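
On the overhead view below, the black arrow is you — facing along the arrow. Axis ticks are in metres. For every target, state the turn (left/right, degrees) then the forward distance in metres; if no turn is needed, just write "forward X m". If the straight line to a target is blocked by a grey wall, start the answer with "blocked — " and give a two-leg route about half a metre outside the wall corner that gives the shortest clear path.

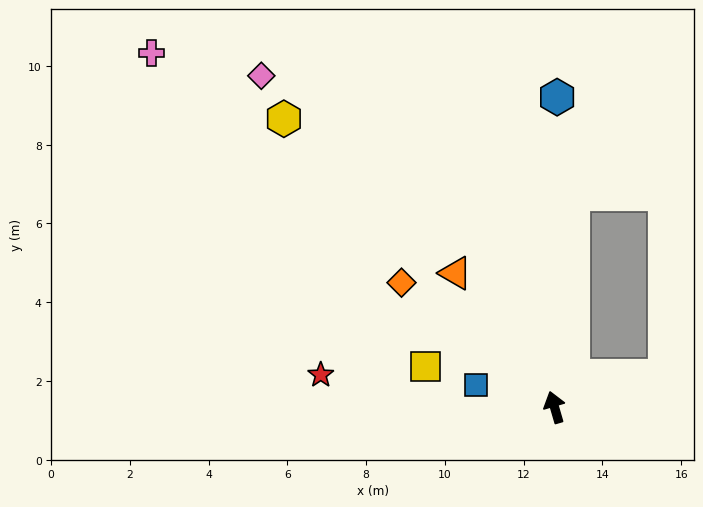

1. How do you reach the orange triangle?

turn left 20°, forward 4.2 m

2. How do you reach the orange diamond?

turn left 35°, forward 5.0 m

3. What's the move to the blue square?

turn left 58°, forward 2.1 m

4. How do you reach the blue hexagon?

turn right 17°, forward 7.9 m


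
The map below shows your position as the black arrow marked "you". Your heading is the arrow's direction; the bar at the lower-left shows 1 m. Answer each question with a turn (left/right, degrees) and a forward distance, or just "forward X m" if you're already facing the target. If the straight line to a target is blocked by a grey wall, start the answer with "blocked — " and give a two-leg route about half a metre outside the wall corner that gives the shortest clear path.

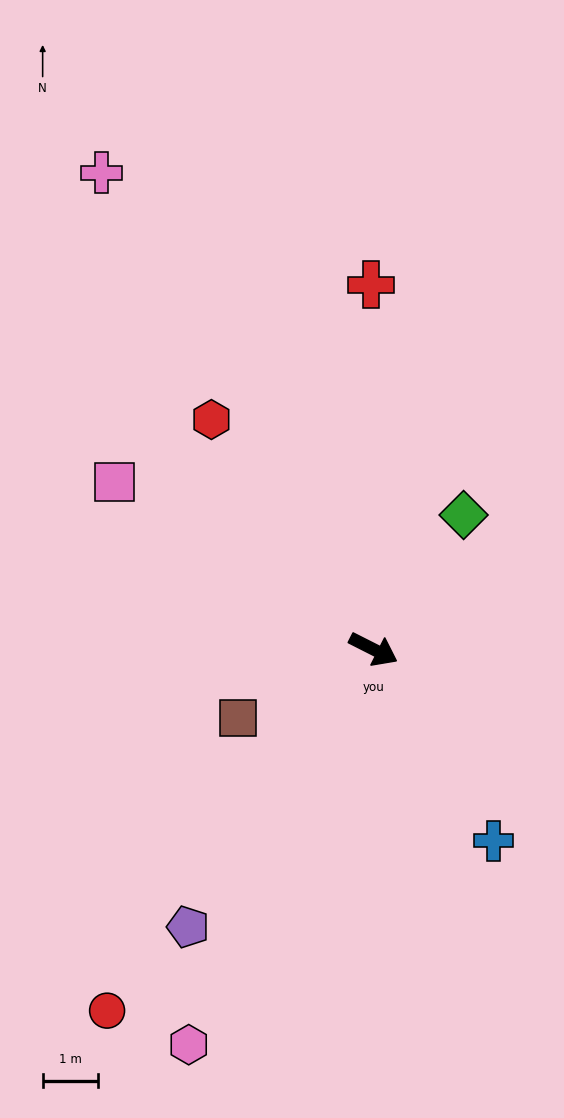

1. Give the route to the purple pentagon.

turn right 97°, forward 6.0 m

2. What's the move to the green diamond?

turn left 83°, forward 2.9 m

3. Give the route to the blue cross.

turn right 31°, forward 4.1 m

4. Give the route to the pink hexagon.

turn right 88°, forward 7.9 m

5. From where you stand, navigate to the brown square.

turn right 126°, forward 2.7 m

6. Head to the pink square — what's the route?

turn left 174°, forward 5.6 m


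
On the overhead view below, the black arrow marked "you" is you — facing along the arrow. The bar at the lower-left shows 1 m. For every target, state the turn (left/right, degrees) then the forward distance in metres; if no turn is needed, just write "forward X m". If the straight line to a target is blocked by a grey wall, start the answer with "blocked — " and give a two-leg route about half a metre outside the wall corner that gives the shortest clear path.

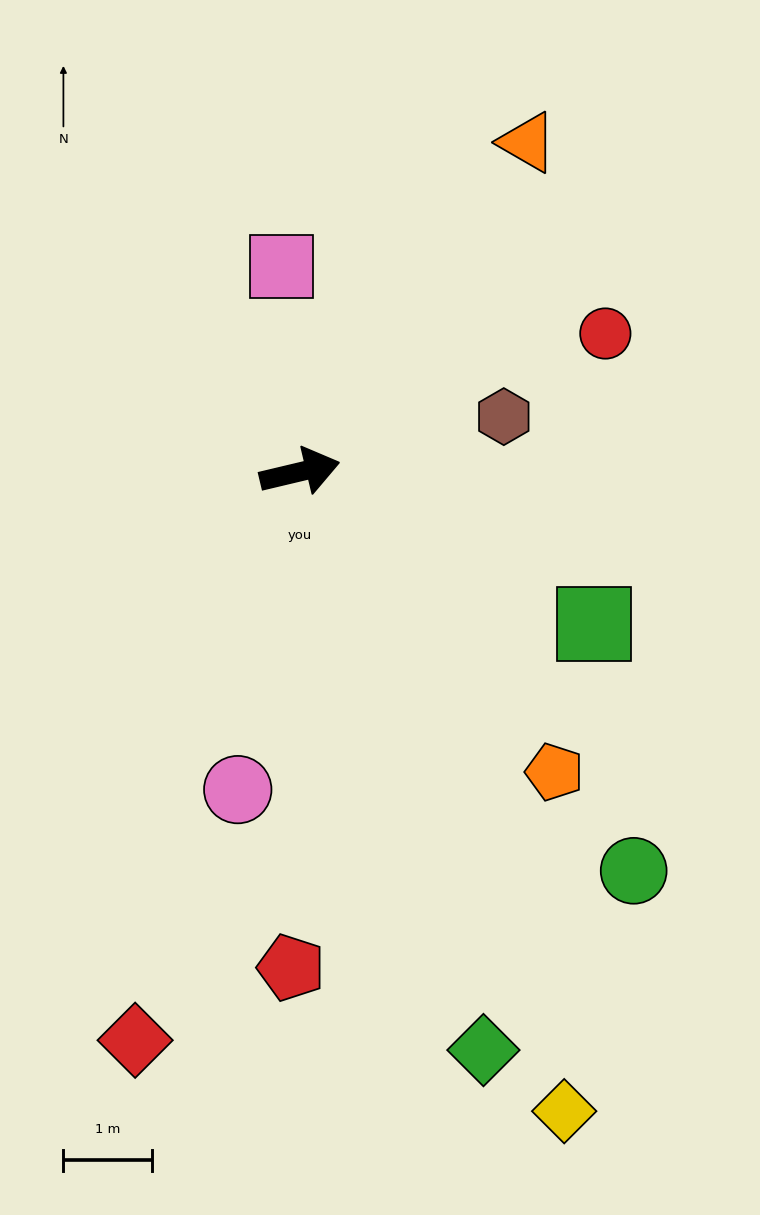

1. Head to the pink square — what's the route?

turn left 82°, forward 2.3 m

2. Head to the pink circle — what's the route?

turn right 114°, forward 3.7 m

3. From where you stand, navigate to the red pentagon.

turn right 104°, forward 5.6 m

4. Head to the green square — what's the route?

turn right 41°, forward 3.8 m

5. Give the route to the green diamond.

turn right 86°, forward 6.9 m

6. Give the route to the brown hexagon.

forward 2.4 m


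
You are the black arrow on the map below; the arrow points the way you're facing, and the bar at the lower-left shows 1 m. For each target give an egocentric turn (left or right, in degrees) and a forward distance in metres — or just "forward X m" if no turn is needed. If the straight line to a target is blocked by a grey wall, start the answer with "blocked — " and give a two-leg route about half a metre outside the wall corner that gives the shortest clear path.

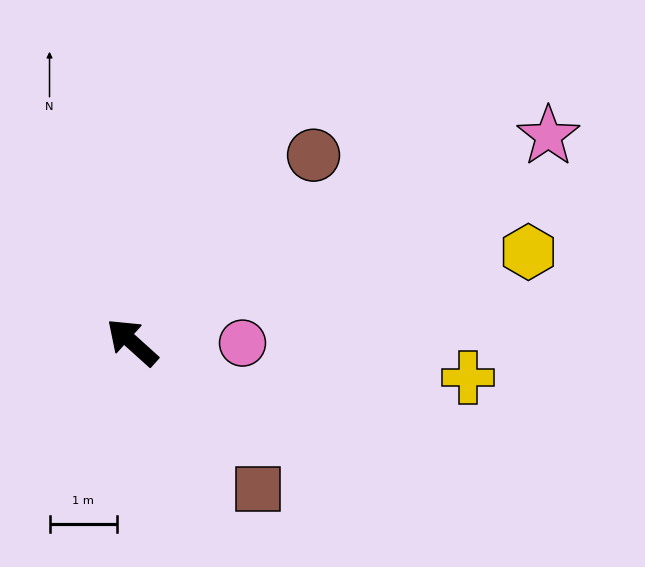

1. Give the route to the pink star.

turn right 112°, forward 6.9 m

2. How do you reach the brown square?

turn left 173°, forward 2.9 m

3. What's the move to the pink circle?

turn right 138°, forward 1.6 m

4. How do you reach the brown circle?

turn right 92°, forward 3.9 m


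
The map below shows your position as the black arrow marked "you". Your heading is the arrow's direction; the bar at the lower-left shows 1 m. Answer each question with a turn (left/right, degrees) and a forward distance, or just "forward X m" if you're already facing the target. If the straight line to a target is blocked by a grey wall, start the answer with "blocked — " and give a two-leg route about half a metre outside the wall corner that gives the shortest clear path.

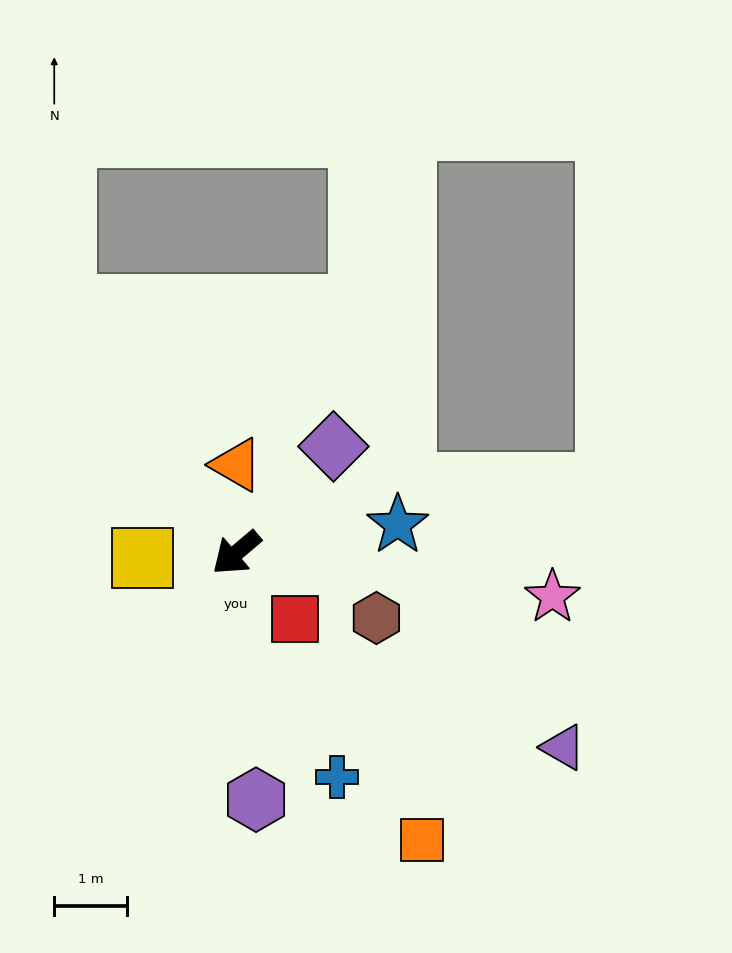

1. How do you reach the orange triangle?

turn right 130°, forward 1.2 m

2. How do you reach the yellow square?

turn right 37°, forward 1.3 m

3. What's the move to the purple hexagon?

turn left 54°, forward 3.4 m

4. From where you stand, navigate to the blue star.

turn left 150°, forward 2.3 m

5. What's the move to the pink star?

turn left 132°, forward 4.4 m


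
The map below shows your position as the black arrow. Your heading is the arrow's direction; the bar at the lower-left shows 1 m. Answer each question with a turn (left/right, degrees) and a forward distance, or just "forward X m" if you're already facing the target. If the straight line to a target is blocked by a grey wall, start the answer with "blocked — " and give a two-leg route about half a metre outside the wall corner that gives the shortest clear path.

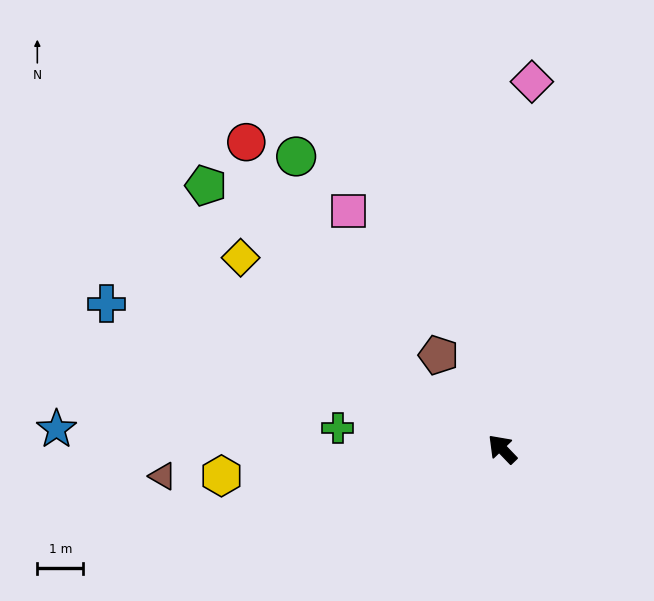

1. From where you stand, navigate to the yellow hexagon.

turn left 52°, forward 6.1 m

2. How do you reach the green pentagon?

turn left 5°, forward 8.6 m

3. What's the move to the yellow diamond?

turn left 10°, forward 7.0 m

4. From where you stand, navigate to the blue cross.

turn left 26°, forward 9.2 m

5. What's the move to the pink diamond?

turn right 48°, forward 8.0 m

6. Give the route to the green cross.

turn left 39°, forward 3.6 m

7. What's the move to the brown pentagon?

turn right 10°, forward 2.5 m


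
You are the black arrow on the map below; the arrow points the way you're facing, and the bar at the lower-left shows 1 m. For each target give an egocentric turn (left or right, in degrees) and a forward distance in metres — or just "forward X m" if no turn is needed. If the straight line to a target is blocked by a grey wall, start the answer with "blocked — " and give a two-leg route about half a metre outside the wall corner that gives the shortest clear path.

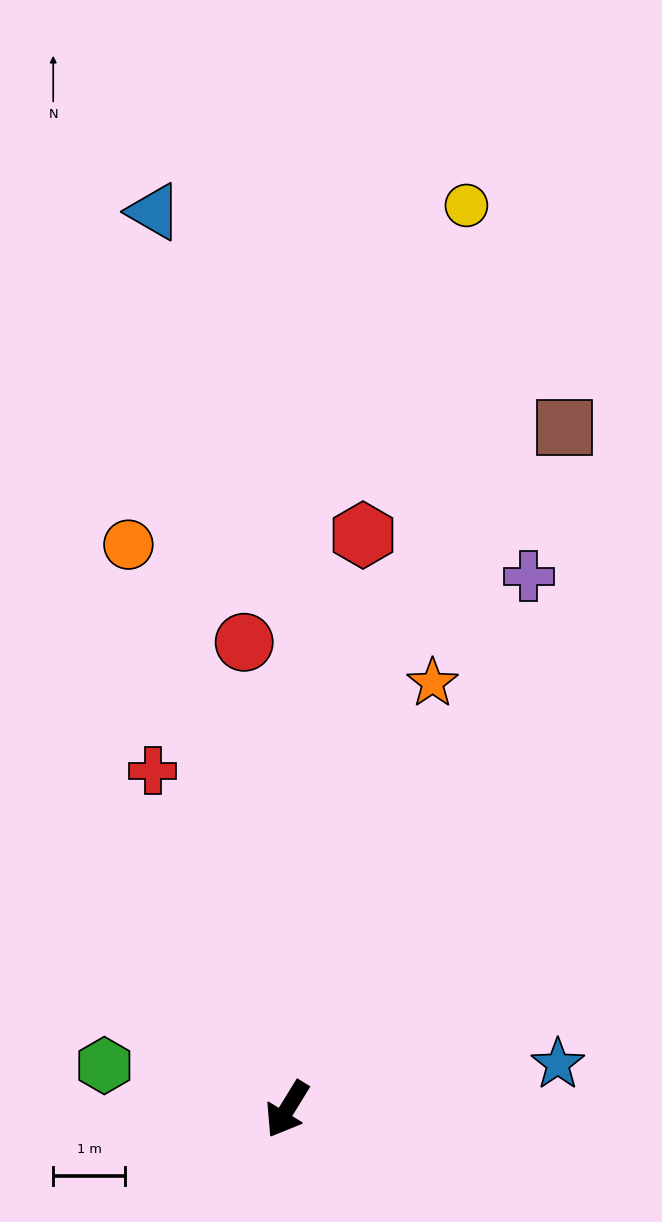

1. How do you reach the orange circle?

turn right 133°, forward 8.2 m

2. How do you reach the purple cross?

turn right 173°, forward 8.2 m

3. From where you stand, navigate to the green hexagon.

turn right 72°, forward 2.6 m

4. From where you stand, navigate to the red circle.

turn right 143°, forward 6.6 m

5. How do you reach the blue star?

turn left 131°, forward 3.8 m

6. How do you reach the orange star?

turn right 167°, forward 6.3 m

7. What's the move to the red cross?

turn right 127°, forward 5.1 m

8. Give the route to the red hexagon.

turn right 156°, forward 8.1 m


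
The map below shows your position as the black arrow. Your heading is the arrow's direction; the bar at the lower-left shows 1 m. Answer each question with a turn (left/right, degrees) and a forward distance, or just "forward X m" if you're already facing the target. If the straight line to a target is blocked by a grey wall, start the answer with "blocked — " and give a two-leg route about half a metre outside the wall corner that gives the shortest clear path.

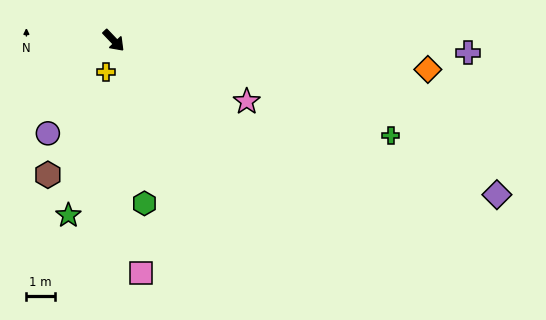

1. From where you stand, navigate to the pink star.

turn left 22°, forward 5.1 m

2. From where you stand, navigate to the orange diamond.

turn left 41°, forward 11.1 m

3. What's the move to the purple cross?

turn left 44°, forward 12.4 m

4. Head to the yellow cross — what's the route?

turn right 57°, forward 1.1 m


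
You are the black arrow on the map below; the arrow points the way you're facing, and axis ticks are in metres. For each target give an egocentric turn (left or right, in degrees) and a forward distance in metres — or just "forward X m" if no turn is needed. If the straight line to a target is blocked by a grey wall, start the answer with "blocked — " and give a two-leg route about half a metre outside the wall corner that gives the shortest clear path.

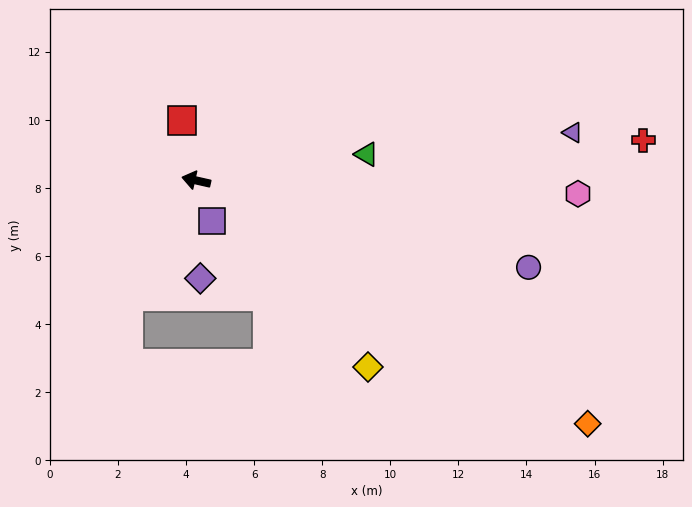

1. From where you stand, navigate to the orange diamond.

turn left 161°, forward 13.5 m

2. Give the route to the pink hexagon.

turn right 169°, forward 11.2 m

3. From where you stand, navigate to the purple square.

turn left 124°, forward 1.3 m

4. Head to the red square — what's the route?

turn right 64°, forward 1.8 m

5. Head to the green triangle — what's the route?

turn right 158°, forward 5.1 m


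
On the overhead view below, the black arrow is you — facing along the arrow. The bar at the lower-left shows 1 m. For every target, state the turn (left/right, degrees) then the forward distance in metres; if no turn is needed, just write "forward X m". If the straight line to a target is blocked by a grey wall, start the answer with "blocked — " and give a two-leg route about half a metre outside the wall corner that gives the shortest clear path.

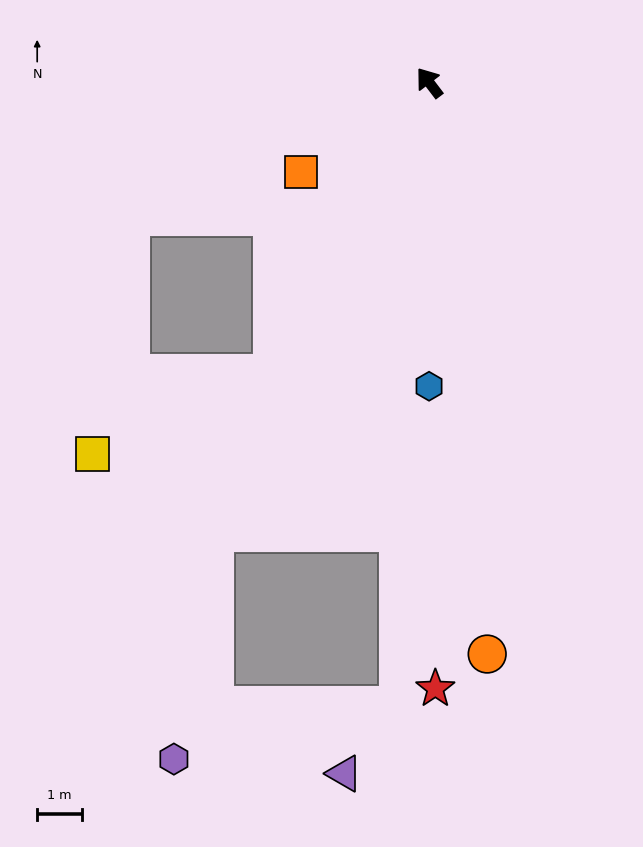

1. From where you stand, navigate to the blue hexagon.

turn left 143°, forward 6.8 m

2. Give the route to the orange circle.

turn left 149°, forward 12.8 m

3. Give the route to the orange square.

turn left 88°, forward 3.5 m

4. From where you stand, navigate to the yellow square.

blocked — turn left 114°, forward 7.3 m, then turn right 37°, forward 4.4 m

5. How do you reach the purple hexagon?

blocked — turn left 117°, forward 11.1 m, then turn left 15°, forward 5.1 m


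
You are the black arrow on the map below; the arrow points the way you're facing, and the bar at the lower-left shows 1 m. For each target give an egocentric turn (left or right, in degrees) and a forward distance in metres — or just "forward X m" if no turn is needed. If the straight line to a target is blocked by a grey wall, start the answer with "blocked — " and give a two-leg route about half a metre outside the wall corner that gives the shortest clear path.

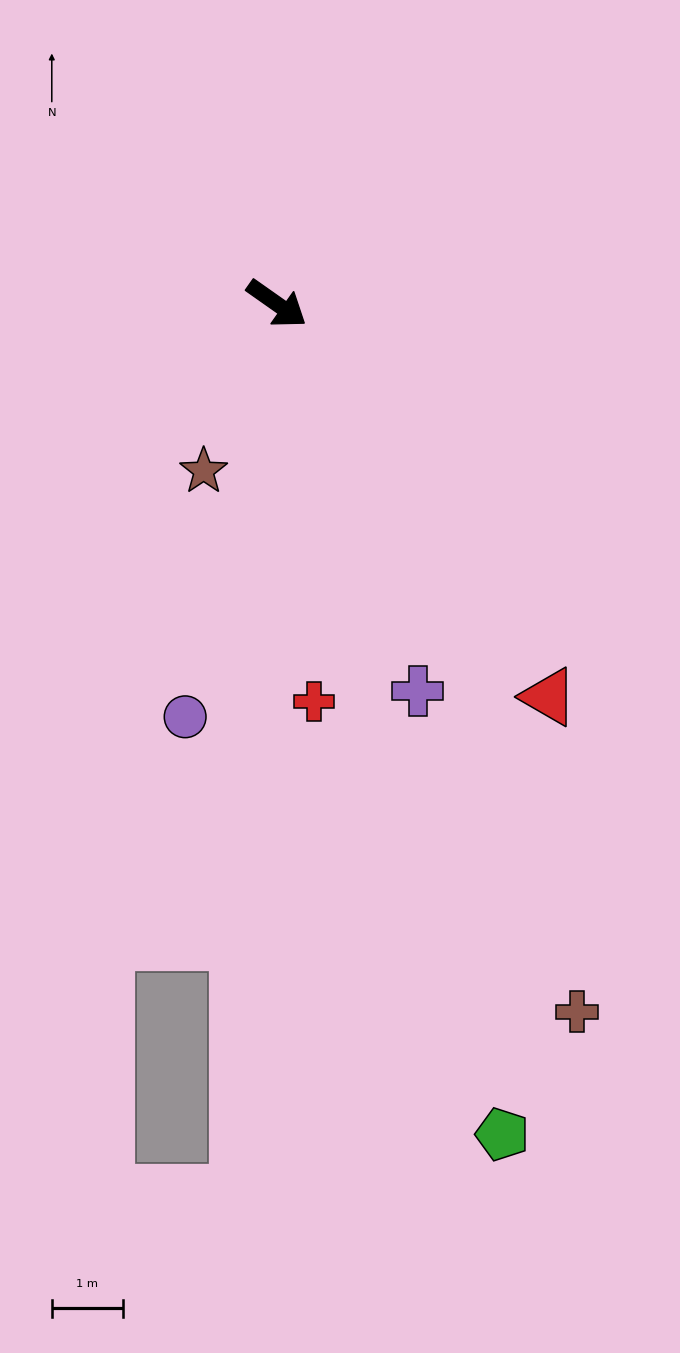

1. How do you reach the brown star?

turn right 78°, forward 2.6 m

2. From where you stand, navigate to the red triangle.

turn right 20°, forward 6.7 m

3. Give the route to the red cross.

turn right 50°, forward 5.6 m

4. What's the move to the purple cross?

turn right 35°, forward 5.8 m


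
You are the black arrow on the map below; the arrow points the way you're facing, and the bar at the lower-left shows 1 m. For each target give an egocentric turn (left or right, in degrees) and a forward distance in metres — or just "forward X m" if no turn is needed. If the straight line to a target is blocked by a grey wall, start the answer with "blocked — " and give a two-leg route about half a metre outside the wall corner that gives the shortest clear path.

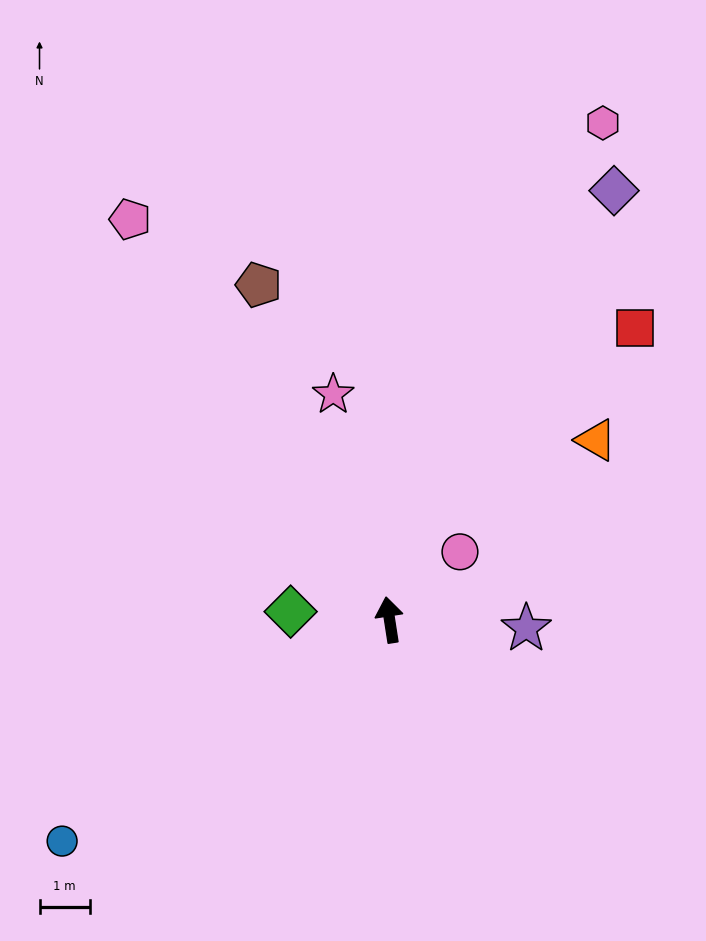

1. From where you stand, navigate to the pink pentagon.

turn left 24°, forward 9.5 m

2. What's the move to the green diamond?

turn left 77°, forward 2.0 m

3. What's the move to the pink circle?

turn right 55°, forward 1.9 m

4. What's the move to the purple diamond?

turn right 36°, forward 9.6 m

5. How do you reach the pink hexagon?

turn right 32°, forward 10.7 m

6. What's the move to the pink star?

turn left 5°, forward 4.6 m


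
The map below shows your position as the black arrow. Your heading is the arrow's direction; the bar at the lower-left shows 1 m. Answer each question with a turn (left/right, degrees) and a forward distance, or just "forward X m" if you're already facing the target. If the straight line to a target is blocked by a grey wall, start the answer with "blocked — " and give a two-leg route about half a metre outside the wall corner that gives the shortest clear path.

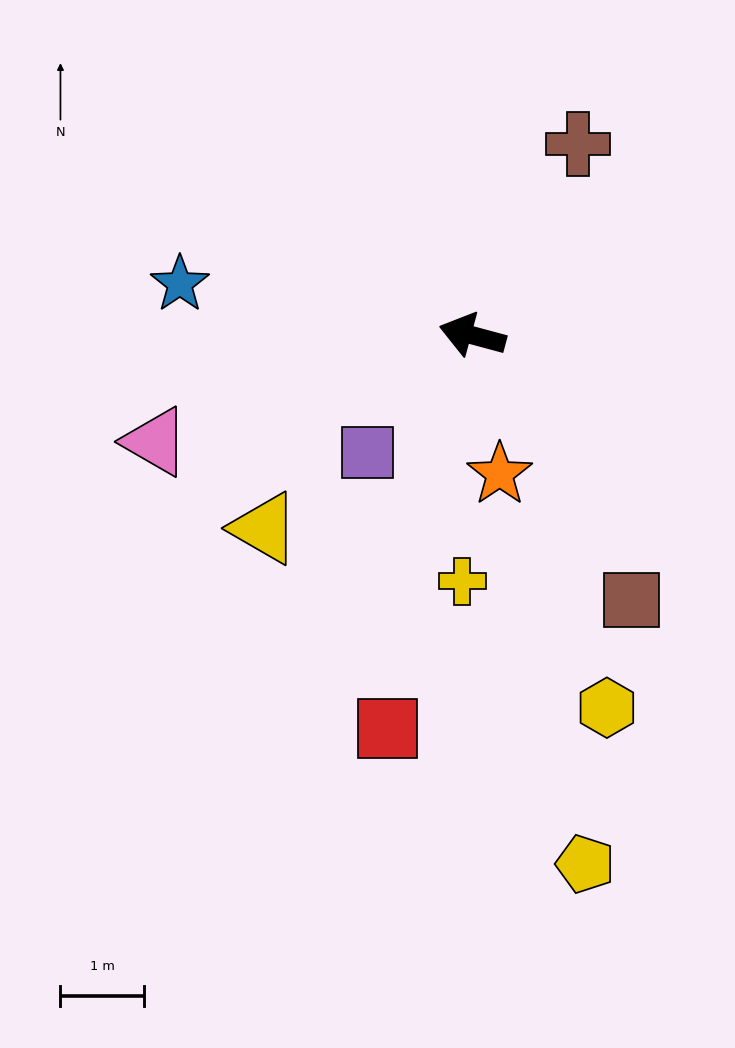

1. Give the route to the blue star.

turn left 5°, forward 3.6 m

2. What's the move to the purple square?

turn left 63°, forward 1.9 m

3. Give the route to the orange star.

turn left 116°, forward 1.7 m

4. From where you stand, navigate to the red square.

turn left 93°, forward 4.8 m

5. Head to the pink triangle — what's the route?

turn left 34°, forward 4.0 m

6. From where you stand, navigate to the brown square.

turn left 136°, forward 3.7 m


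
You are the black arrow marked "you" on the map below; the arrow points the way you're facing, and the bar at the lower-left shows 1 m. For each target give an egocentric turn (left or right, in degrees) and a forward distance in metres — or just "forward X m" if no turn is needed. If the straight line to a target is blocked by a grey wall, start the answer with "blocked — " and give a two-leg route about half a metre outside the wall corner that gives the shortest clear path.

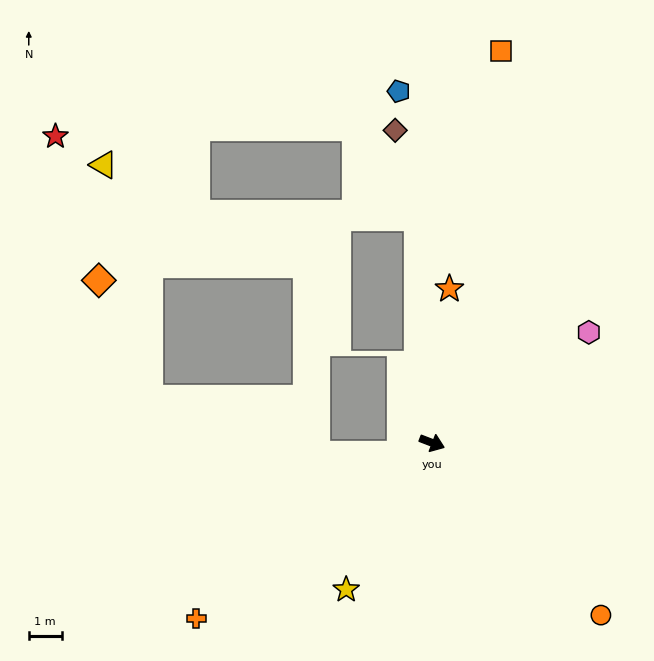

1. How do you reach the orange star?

turn left 105°, forward 4.7 m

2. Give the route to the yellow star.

turn right 99°, forward 5.2 m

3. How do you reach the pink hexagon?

turn left 56°, forward 5.8 m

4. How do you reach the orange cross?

turn right 122°, forward 8.9 m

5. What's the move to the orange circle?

turn right 25°, forward 7.3 m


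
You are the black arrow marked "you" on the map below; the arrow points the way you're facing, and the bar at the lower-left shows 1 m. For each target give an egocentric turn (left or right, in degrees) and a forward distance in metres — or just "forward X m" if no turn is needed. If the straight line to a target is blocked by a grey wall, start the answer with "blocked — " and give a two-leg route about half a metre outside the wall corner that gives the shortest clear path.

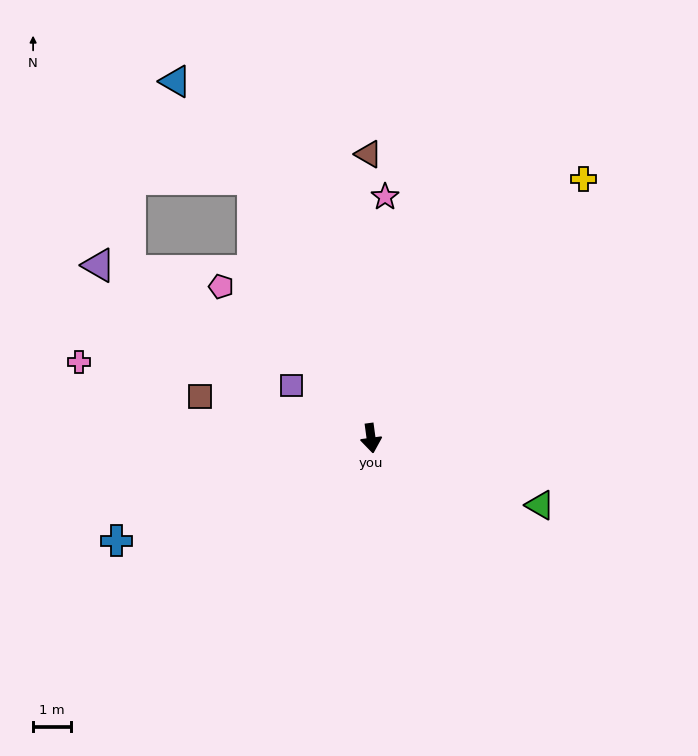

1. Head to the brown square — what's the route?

turn right 111°, forward 4.7 m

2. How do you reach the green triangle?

turn left 61°, forward 4.9 m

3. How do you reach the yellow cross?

turn left 133°, forward 8.9 m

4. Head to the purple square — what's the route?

turn right 131°, forward 2.6 m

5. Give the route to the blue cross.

turn right 76°, forward 7.3 m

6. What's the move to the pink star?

turn left 169°, forward 6.5 m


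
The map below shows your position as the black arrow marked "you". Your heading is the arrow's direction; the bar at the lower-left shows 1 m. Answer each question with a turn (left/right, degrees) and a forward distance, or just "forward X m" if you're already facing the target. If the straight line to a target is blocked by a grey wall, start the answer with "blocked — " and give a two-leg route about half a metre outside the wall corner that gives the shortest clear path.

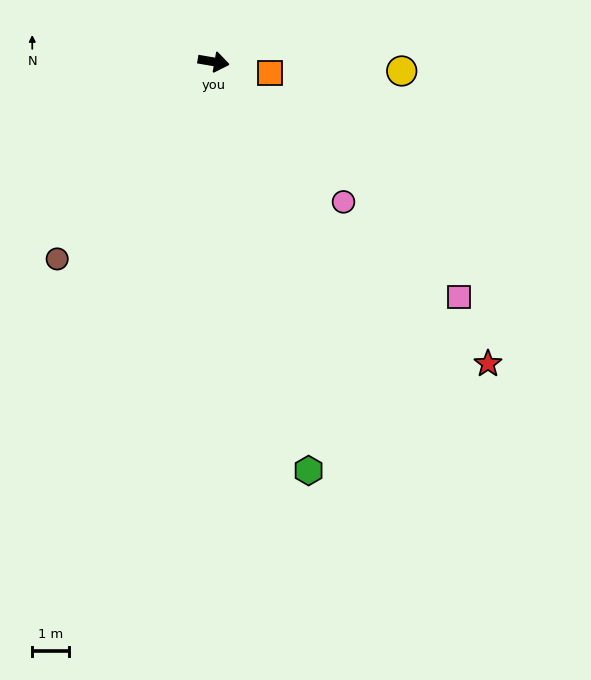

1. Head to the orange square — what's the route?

forward 1.6 m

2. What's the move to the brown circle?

turn right 119°, forward 6.9 m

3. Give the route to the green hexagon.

turn right 67°, forward 11.5 m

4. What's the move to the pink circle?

turn right 37°, forward 5.3 m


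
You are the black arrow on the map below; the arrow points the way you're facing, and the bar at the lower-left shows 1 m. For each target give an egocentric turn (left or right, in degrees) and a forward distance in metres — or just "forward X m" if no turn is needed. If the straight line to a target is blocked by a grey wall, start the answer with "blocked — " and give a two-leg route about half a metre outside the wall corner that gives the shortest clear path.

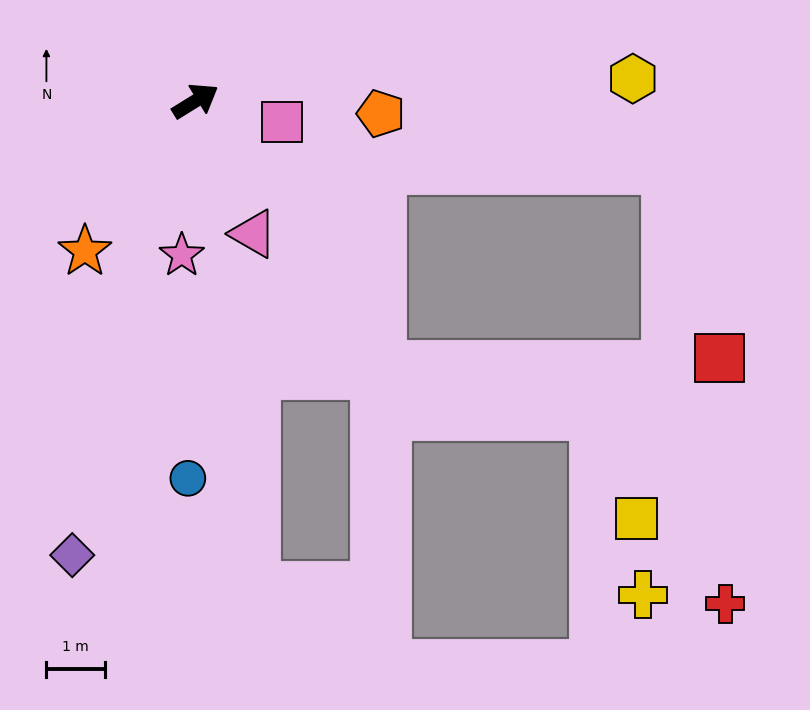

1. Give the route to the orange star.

turn right 158°, forward 3.2 m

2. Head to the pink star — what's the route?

turn right 127°, forward 2.6 m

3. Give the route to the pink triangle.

turn right 98°, forward 2.5 m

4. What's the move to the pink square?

turn right 45°, forward 1.5 m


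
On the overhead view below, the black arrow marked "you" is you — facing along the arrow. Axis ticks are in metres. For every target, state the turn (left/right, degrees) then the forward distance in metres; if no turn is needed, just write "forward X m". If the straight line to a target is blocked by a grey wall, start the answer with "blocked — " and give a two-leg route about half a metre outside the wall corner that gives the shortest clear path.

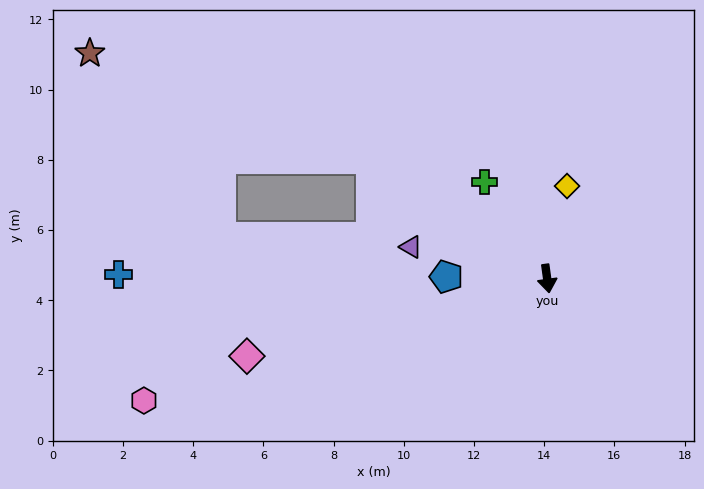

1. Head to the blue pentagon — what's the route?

turn right 99°, forward 2.9 m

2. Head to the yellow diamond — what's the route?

turn left 160°, forward 2.7 m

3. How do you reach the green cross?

turn right 155°, forward 3.3 m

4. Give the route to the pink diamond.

turn right 83°, forward 8.8 m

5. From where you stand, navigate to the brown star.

blocked — turn right 132°, forward 6.1 m, then turn left 13°, forward 8.6 m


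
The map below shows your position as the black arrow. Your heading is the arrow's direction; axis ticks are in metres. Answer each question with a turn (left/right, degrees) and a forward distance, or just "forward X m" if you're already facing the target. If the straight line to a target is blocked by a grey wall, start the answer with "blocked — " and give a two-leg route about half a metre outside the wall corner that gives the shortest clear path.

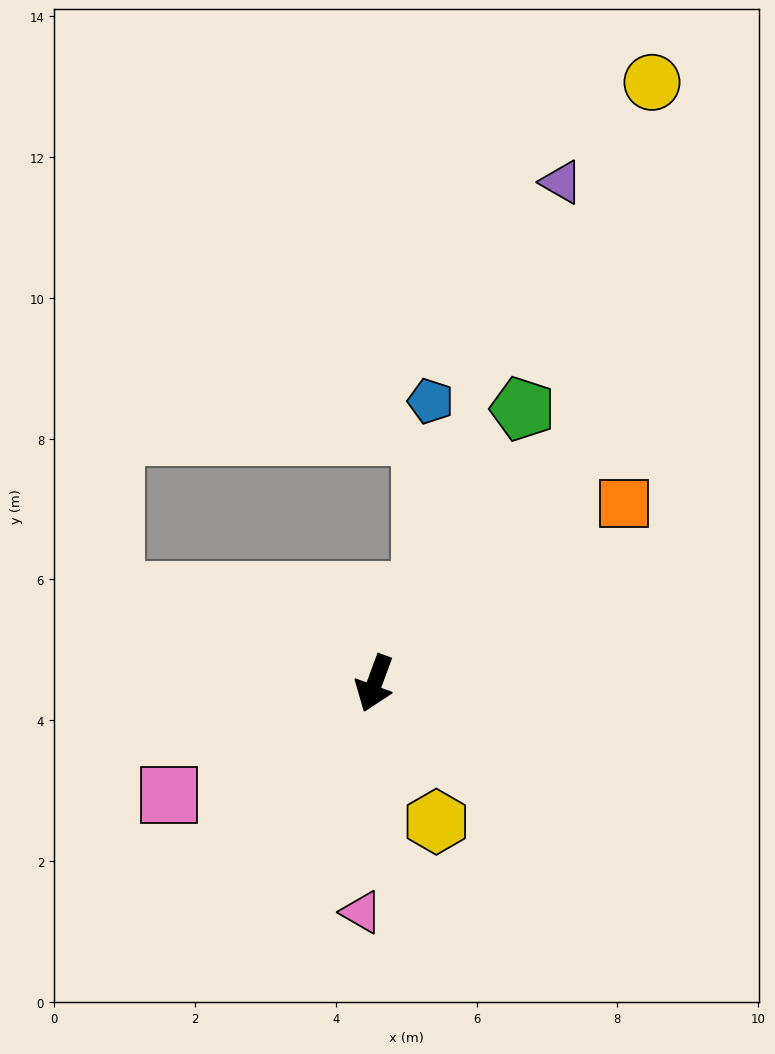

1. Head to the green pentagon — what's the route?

turn left 172°, forward 4.4 m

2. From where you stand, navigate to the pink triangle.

turn left 17°, forward 3.3 m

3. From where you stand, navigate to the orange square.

turn left 146°, forward 4.4 m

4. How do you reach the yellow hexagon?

turn left 44°, forward 2.2 m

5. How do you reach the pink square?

turn right 41°, forward 3.3 m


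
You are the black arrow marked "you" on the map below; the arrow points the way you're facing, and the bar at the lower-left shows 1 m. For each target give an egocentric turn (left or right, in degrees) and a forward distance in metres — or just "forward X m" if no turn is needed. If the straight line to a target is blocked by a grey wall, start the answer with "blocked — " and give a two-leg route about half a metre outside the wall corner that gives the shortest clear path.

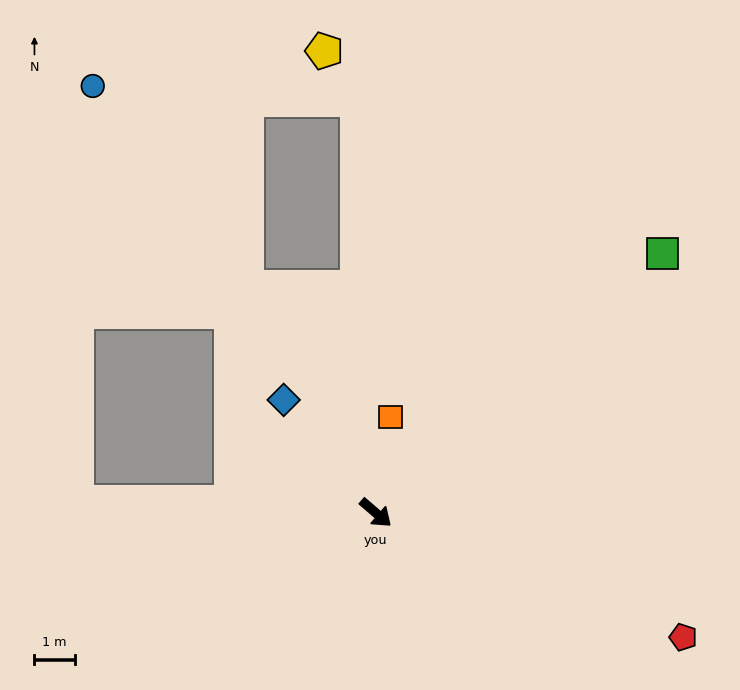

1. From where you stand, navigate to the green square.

turn left 83°, forward 9.6 m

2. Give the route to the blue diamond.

turn left 170°, forward 3.6 m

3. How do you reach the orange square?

turn left 122°, forward 2.4 m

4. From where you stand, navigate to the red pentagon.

turn left 19°, forward 8.2 m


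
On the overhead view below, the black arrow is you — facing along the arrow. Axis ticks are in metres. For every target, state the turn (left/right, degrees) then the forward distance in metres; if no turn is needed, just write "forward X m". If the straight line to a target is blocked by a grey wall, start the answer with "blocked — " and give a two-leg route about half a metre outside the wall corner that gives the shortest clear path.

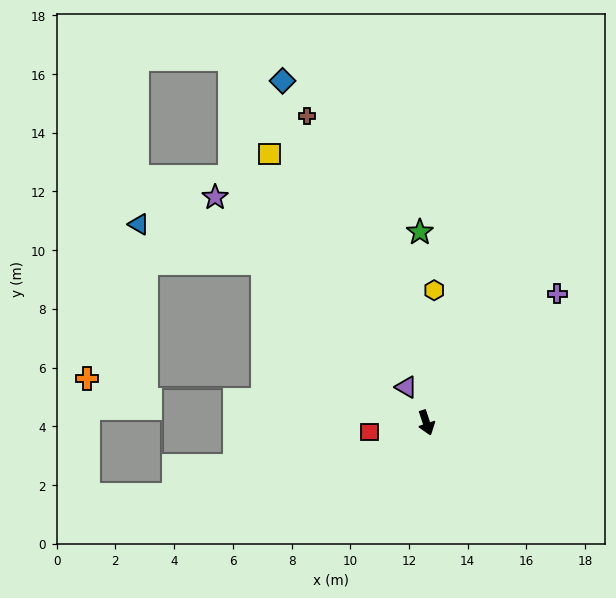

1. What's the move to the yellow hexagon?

turn left 158°, forward 4.5 m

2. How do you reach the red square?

turn right 99°, forward 2.0 m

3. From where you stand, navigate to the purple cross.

turn left 116°, forward 6.3 m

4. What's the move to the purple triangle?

turn right 169°, forward 1.4 m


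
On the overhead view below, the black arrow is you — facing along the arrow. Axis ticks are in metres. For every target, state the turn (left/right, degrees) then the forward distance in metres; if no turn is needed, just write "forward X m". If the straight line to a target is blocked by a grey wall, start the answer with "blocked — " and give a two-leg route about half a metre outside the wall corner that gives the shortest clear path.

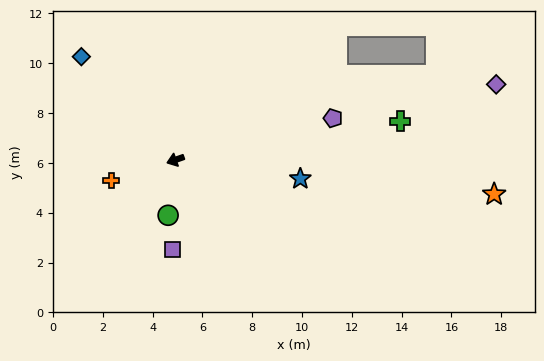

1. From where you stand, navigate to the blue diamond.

turn right 67°, forward 5.6 m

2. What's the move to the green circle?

turn left 63°, forward 2.2 m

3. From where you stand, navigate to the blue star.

turn left 152°, forward 5.1 m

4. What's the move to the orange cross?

forward 2.7 m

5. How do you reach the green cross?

turn left 170°, forward 9.2 m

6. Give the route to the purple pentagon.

turn left 175°, forward 6.5 m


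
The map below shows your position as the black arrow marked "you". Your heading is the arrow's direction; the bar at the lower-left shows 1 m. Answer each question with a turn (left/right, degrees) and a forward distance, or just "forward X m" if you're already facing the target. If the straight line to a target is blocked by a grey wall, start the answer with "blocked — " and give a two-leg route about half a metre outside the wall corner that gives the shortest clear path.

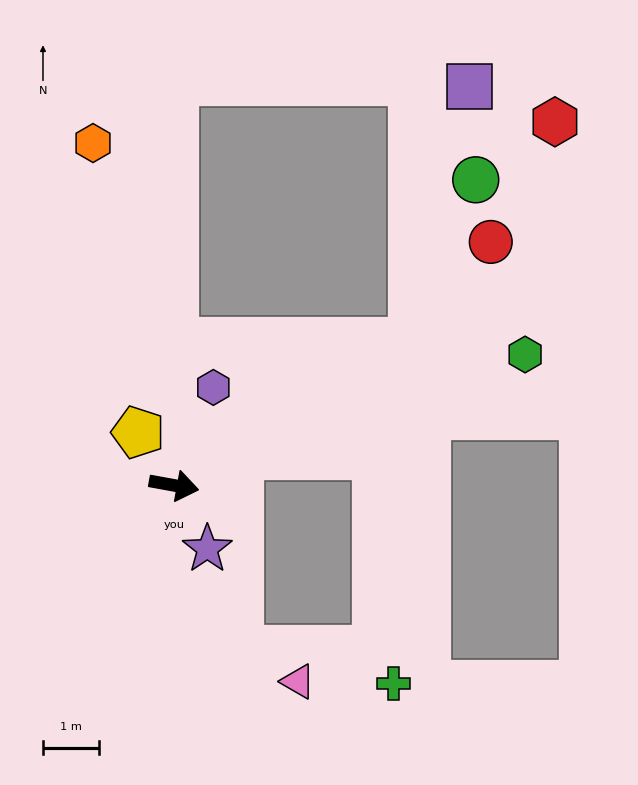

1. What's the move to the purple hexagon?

turn left 78°, forward 1.9 m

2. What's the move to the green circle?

blocked — turn left 42°, forward 4.9 m, then turn left 37°, forward 3.1 m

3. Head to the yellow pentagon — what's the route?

turn left 134°, forward 1.1 m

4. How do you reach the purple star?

turn right 52°, forward 1.3 m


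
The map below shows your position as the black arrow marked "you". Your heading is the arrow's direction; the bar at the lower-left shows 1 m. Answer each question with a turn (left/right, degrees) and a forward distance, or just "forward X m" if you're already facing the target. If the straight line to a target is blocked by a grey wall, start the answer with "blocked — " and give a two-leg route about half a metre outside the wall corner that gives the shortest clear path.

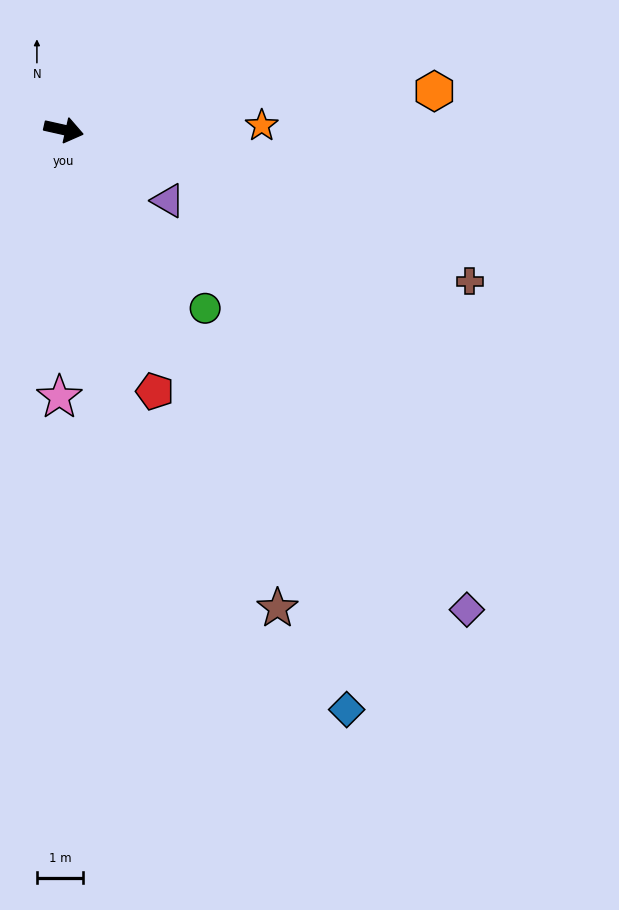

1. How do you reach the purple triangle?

turn right 22°, forward 2.7 m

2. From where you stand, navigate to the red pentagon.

turn right 58°, forward 6.0 m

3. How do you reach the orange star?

turn left 14°, forward 4.3 m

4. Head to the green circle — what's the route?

turn right 39°, forward 5.0 m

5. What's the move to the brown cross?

turn right 8°, forward 9.4 m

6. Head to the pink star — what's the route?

turn right 78°, forward 5.8 m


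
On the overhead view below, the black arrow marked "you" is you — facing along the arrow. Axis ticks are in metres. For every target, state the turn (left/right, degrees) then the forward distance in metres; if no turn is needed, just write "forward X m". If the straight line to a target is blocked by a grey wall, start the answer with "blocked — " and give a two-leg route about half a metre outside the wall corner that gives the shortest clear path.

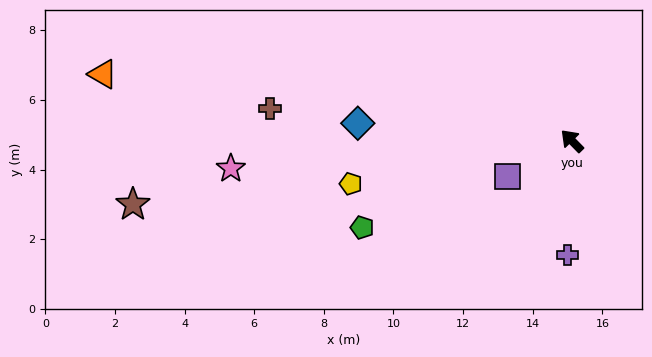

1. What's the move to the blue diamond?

turn left 41°, forward 6.2 m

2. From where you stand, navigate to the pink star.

turn left 50°, forward 9.8 m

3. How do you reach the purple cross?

turn left 133°, forward 3.3 m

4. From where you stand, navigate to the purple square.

turn left 74°, forward 2.1 m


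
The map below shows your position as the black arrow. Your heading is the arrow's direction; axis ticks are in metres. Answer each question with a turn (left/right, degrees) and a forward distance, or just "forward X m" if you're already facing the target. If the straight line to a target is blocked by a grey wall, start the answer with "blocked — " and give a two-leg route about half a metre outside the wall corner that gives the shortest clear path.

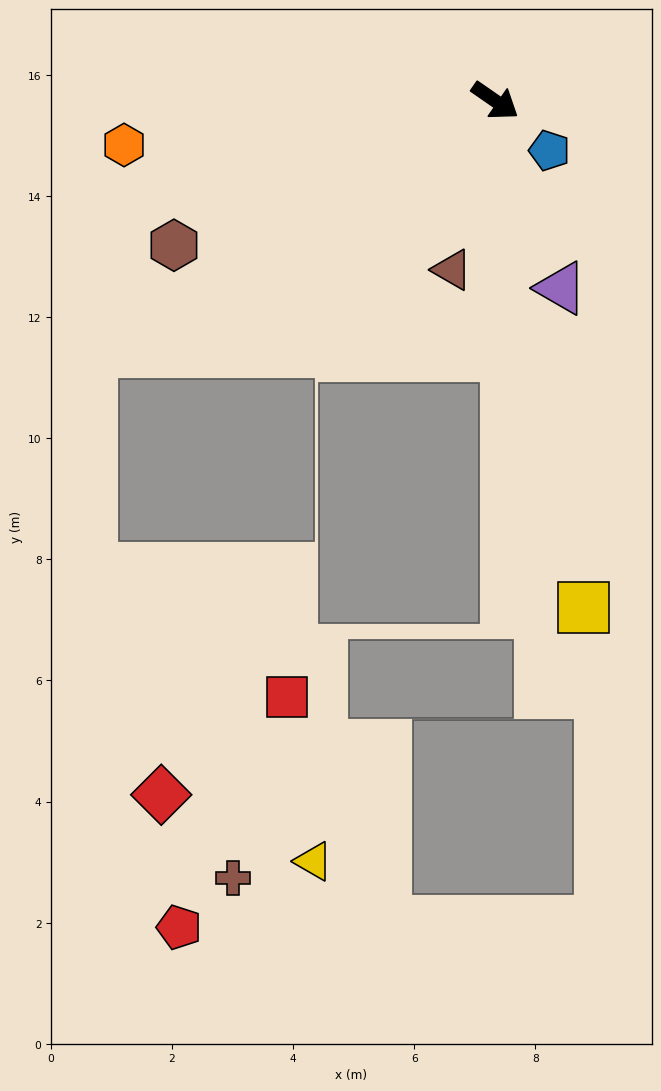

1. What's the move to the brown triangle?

turn right 70°, forward 2.9 m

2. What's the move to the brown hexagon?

turn right 121°, forward 5.8 m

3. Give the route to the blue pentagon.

turn right 8°, forward 1.2 m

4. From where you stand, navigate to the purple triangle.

turn right 36°, forward 3.3 m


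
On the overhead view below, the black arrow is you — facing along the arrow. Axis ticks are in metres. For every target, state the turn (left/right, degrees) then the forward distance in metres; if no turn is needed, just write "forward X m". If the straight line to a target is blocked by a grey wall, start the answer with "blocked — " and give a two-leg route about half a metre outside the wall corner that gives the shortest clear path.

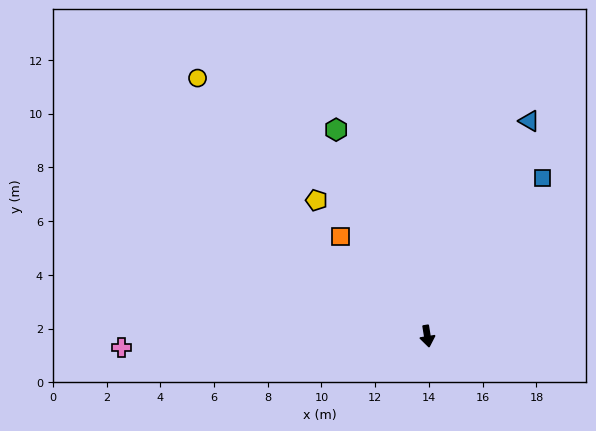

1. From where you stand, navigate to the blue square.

turn left 135°, forward 7.3 m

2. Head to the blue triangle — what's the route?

turn left 146°, forward 8.9 m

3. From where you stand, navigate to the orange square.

turn right 148°, forward 4.9 m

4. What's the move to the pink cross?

turn right 97°, forward 11.4 m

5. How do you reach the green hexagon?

turn right 165°, forward 8.4 m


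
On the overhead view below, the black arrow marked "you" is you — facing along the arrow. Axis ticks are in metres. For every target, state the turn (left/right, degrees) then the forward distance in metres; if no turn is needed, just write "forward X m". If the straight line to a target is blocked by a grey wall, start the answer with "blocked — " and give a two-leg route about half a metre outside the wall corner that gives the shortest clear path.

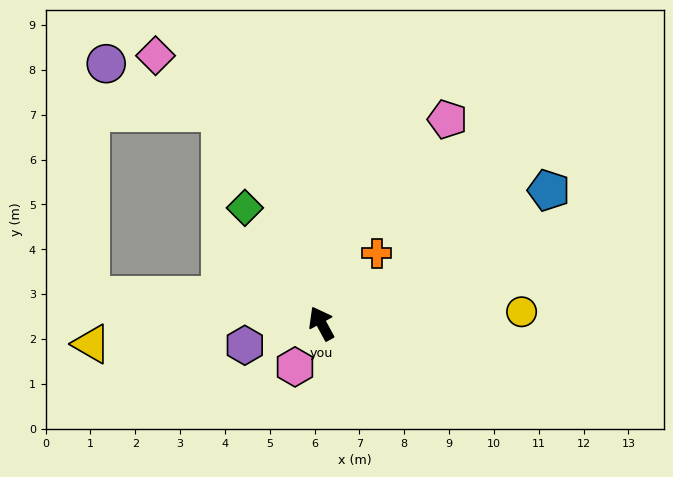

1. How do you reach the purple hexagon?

turn left 77°, forward 1.8 m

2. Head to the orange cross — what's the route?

turn right 67°, forward 2.0 m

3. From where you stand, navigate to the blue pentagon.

turn right 88°, forward 5.9 m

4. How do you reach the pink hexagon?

turn left 120°, forward 1.1 m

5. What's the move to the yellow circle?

turn right 115°, forward 4.5 m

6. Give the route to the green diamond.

turn left 5°, forward 3.1 m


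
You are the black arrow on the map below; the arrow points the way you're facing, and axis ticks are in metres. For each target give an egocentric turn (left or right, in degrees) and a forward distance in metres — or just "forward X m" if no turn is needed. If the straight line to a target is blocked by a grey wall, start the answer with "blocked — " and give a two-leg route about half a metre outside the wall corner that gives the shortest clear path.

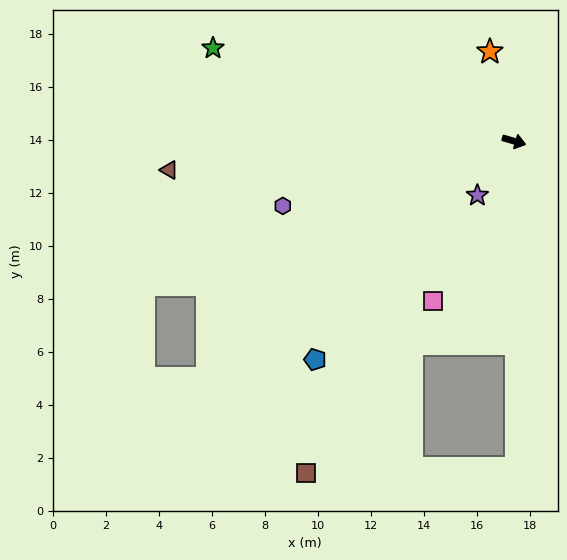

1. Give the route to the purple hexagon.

turn right 148°, forward 9.1 m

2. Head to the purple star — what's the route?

turn right 108°, forward 2.5 m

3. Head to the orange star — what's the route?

turn left 121°, forward 3.5 m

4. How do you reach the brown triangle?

turn right 159°, forward 13.1 m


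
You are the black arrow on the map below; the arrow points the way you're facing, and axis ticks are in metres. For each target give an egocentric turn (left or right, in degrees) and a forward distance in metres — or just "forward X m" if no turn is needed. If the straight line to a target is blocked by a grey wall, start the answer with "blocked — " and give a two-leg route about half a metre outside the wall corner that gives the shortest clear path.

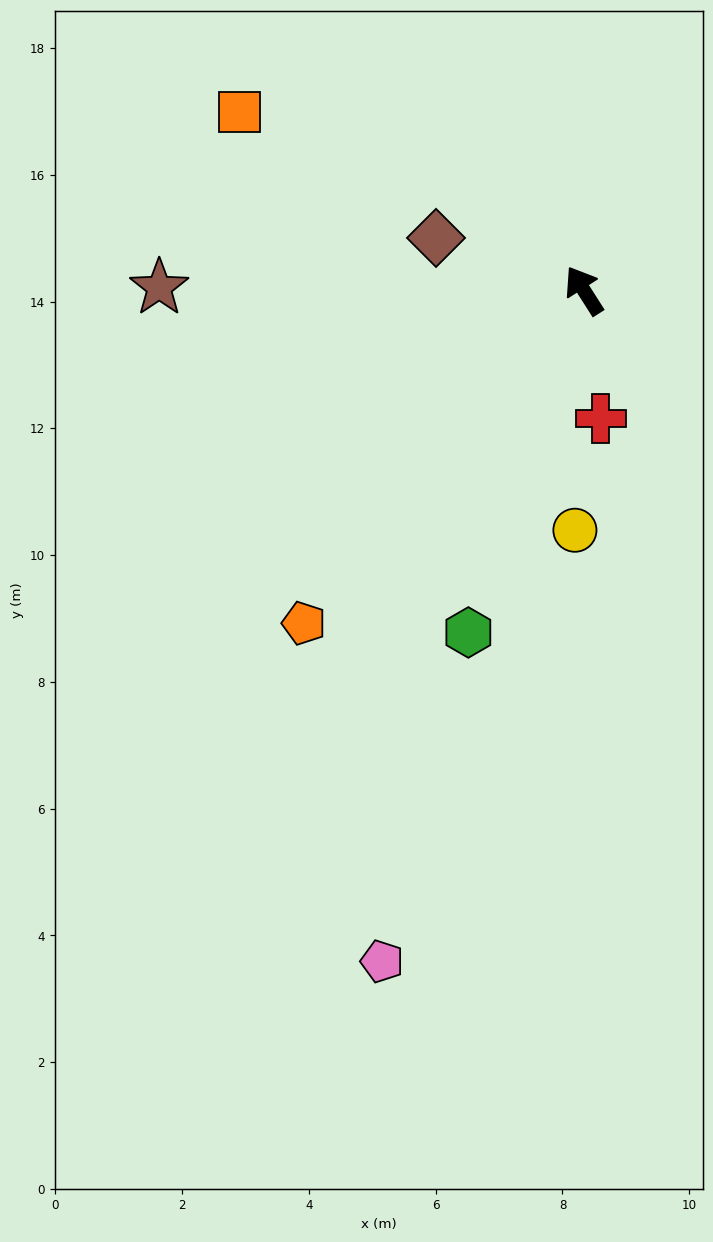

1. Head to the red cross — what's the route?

turn left 155°, forward 2.0 m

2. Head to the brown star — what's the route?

turn left 57°, forward 6.7 m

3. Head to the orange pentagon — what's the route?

turn left 107°, forward 6.9 m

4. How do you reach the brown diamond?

turn left 38°, forward 2.5 m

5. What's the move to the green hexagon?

turn left 129°, forward 5.7 m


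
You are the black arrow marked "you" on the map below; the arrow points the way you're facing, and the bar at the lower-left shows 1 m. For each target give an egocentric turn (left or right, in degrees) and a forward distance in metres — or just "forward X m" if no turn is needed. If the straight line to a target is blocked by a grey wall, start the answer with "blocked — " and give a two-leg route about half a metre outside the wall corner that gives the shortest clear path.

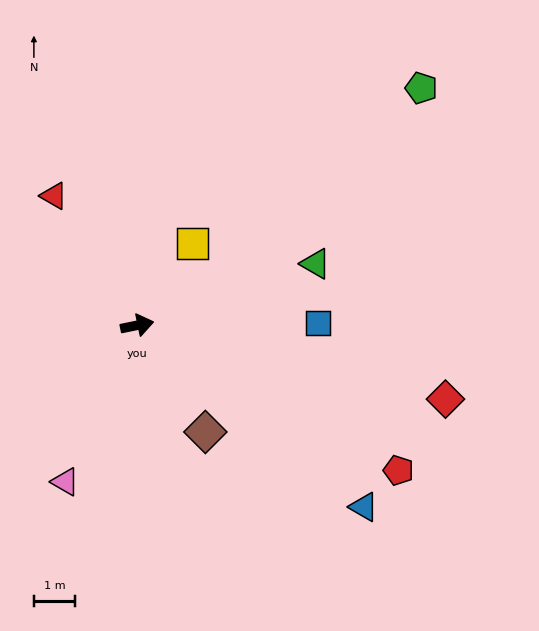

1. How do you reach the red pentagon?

turn right 41°, forward 7.2 m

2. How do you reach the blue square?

turn right 11°, forward 4.4 m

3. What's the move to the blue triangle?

turn right 50°, forward 7.0 m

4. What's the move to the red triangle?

turn left 111°, forward 3.7 m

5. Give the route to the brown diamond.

turn right 69°, forward 3.1 m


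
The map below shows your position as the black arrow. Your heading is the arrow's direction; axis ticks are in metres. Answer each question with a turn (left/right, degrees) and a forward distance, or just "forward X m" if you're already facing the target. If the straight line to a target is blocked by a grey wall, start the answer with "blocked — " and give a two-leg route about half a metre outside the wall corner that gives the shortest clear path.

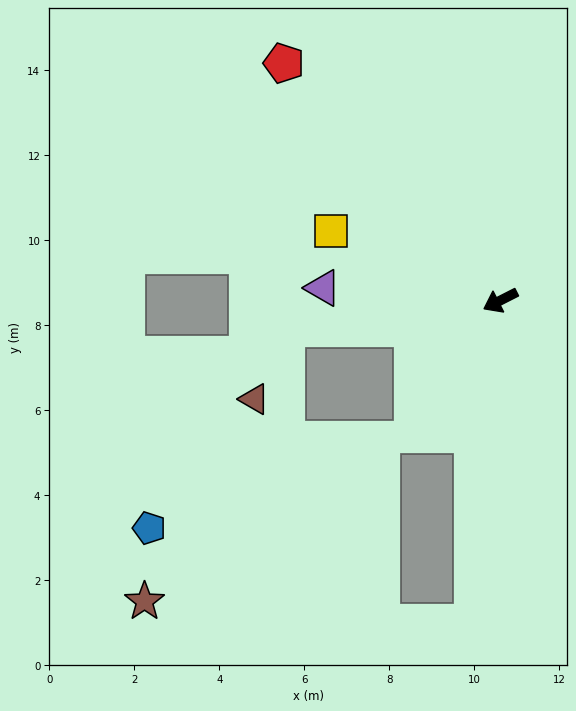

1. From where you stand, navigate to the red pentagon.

turn right 75°, forward 7.6 m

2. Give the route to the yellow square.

turn right 49°, forward 4.3 m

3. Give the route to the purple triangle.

turn right 31°, forward 4.2 m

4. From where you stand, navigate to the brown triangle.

blocked — turn right 19°, forward 5.1 m, then turn left 57°, forward 1.8 m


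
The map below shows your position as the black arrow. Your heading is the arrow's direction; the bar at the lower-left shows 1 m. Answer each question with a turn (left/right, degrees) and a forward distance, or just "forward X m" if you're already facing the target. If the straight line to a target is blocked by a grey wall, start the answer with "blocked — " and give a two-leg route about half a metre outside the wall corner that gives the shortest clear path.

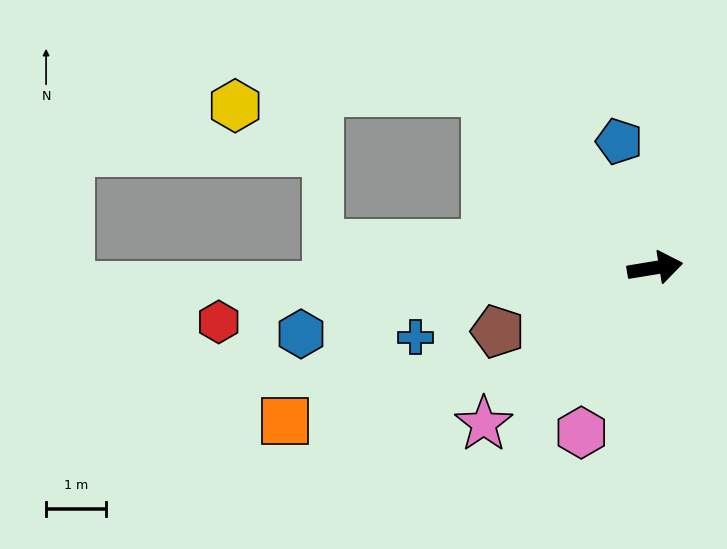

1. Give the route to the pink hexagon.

turn right 123°, forward 3.0 m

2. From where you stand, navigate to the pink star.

turn right 147°, forward 3.9 m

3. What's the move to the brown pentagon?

turn right 167°, forward 2.8 m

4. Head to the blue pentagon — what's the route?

turn left 97°, forward 2.2 m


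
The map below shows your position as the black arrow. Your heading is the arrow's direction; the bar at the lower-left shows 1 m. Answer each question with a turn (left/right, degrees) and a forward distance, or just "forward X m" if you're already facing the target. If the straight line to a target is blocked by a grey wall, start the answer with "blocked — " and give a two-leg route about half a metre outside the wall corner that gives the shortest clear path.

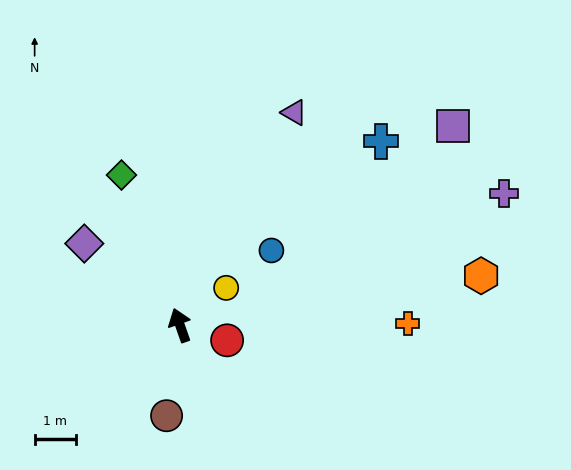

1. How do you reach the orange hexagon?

turn right 100°, forward 7.4 m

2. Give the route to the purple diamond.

turn left 30°, forward 3.1 m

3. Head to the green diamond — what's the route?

forward 3.9 m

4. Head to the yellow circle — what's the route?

turn right 70°, forward 1.4 m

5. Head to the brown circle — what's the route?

turn left 152°, forward 2.2 m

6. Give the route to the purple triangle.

turn right 48°, forward 5.9 m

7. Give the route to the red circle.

turn right 127°, forward 1.2 m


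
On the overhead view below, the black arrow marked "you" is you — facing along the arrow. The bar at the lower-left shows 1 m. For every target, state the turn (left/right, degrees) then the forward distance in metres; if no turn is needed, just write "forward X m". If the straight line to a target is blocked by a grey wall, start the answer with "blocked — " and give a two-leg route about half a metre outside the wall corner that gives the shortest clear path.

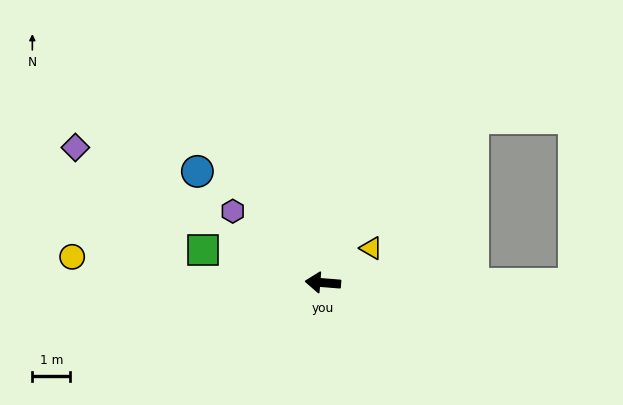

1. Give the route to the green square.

turn right 11°, forward 3.3 m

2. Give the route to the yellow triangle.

turn right 140°, forward 1.6 m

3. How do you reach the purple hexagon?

turn right 34°, forward 3.0 m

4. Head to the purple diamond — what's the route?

turn right 24°, forward 7.5 m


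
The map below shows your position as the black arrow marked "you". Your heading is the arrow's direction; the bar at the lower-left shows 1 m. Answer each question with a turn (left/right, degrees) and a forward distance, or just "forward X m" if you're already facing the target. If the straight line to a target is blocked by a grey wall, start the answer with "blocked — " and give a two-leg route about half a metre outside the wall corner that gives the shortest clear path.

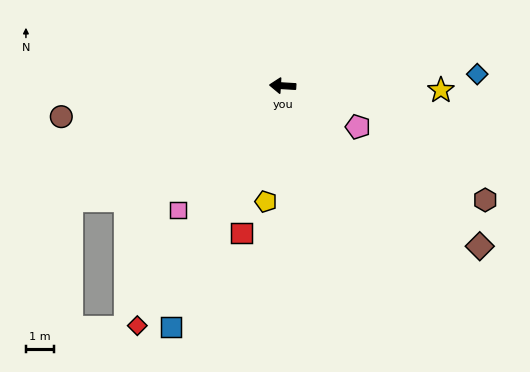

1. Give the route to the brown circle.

turn left 11°, forward 7.9 m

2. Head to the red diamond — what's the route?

turn left 62°, forward 9.9 m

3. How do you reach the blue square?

turn left 68°, forward 9.4 m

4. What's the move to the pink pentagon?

turn left 155°, forward 3.0 m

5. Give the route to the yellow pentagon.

turn left 85°, forward 4.1 m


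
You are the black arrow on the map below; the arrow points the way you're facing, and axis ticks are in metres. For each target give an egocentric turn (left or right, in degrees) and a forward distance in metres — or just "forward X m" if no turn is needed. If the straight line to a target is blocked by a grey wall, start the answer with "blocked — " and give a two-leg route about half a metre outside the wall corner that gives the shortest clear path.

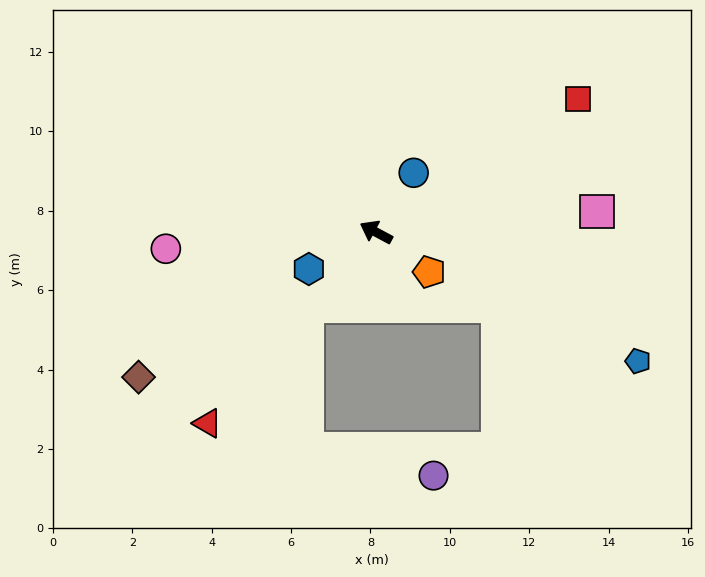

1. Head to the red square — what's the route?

turn right 118°, forward 6.1 m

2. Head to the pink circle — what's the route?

turn left 33°, forward 5.3 m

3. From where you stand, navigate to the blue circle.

turn right 94°, forward 1.8 m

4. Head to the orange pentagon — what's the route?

turn left 171°, forward 1.7 m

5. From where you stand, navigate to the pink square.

turn right 146°, forward 5.6 m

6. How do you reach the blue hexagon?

turn left 57°, forward 1.9 m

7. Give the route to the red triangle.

turn left 77°, forward 6.4 m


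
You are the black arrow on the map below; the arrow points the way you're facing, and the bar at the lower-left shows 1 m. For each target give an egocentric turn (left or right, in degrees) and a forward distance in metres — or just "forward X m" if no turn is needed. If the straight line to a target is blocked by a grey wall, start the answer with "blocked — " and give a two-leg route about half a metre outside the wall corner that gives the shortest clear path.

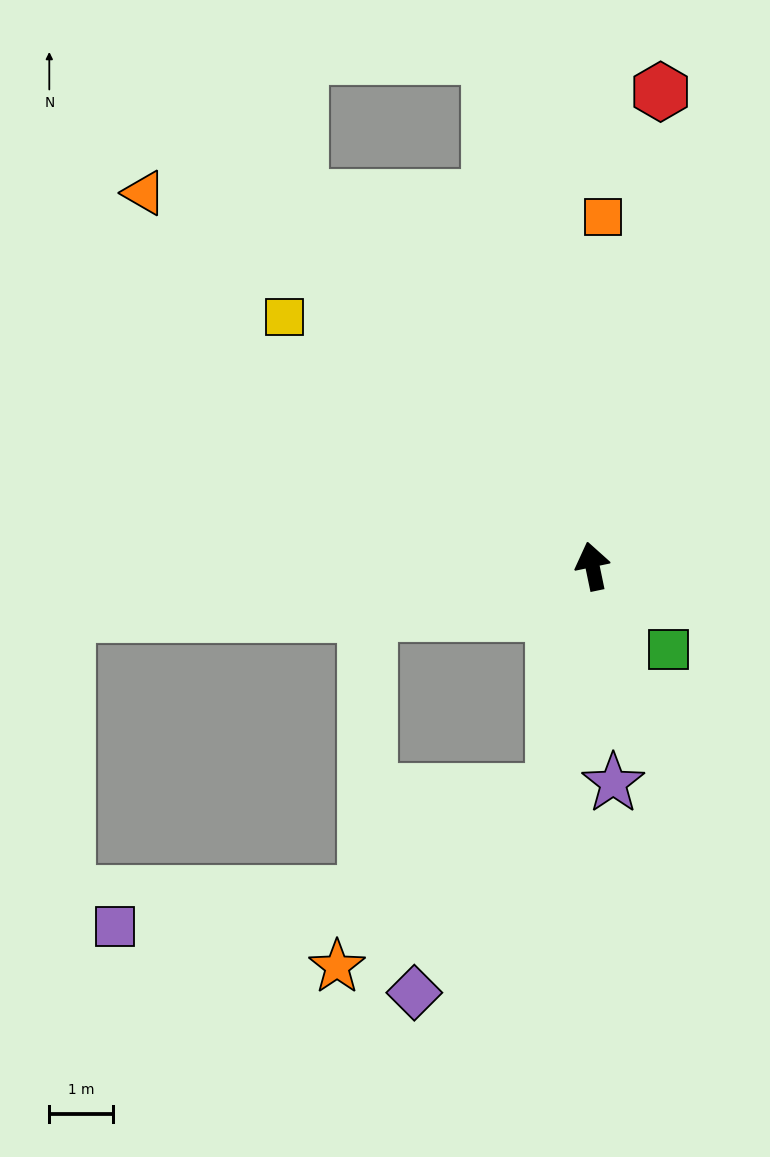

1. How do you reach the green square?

turn right 150°, forward 1.8 m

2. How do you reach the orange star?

blocked — turn left 158°, forward 3.6 m, then turn right 41°, forward 4.3 m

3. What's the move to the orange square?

turn right 13°, forward 5.5 m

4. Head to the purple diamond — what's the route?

blocked — turn left 158°, forward 3.6 m, then turn right 24°, forward 3.8 m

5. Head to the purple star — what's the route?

turn left 174°, forward 3.4 m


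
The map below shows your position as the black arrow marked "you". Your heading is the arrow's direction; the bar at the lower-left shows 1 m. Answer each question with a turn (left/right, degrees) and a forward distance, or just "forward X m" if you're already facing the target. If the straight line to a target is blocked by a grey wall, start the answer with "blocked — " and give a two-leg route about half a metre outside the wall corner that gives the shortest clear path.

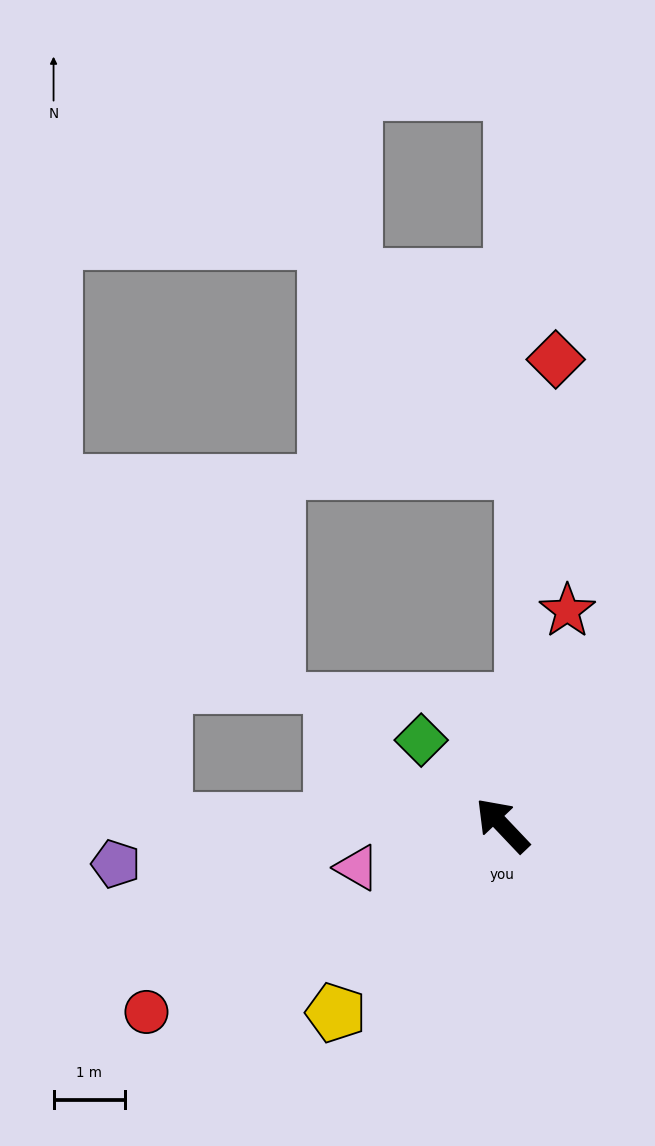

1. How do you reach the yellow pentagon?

turn left 95°, forward 3.5 m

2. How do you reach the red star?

turn right 60°, forward 3.1 m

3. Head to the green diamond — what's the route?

forward 1.7 m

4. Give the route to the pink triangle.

turn left 63°, forward 2.1 m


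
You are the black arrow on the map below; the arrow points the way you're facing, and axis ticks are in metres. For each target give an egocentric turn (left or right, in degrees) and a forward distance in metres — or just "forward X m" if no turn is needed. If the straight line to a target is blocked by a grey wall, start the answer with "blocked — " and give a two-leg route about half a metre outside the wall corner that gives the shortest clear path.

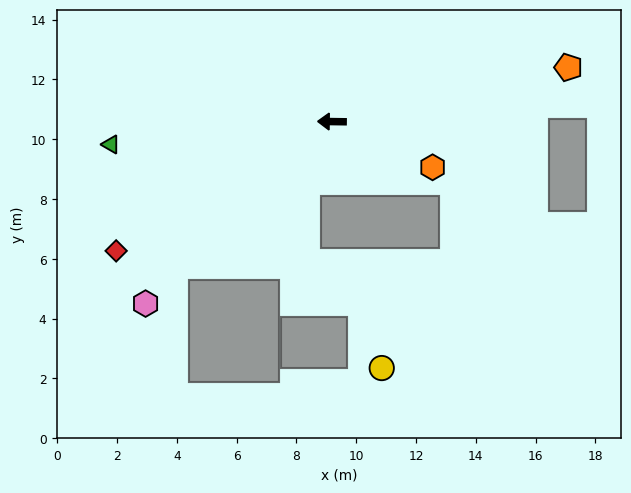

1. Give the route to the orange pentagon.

turn right 166°, forward 8.1 m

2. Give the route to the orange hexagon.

turn left 156°, forward 3.7 m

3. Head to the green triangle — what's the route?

turn left 7°, forward 7.4 m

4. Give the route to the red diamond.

turn left 32°, forward 8.4 m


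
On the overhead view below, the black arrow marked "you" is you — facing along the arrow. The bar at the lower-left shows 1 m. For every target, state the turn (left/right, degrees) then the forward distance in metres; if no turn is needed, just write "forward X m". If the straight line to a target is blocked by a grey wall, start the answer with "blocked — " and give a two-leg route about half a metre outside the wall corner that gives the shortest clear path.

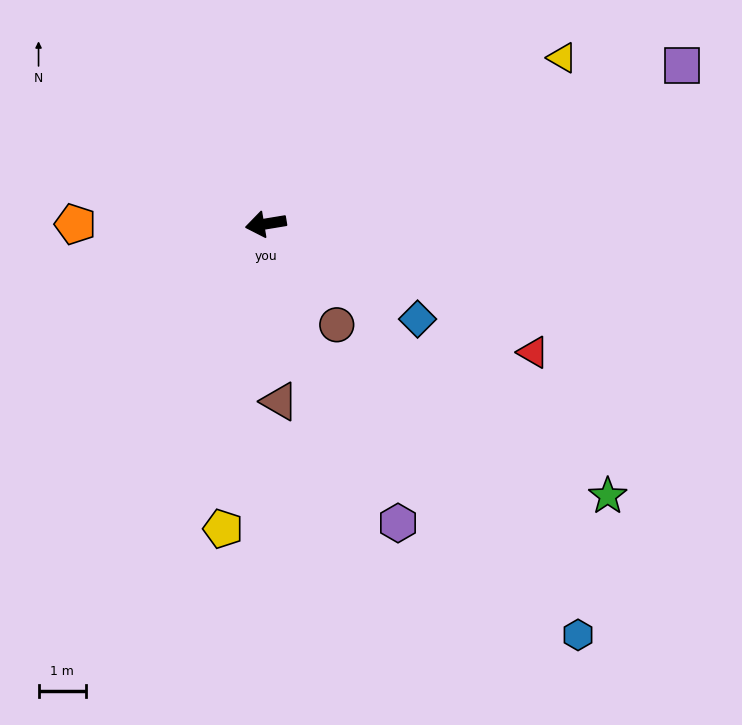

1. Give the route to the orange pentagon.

turn right 9°, forward 4.0 m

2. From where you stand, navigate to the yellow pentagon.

turn left 73°, forward 6.4 m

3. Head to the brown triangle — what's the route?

turn left 85°, forward 3.7 m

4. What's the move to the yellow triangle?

turn right 160°, forward 7.1 m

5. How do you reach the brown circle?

turn left 116°, forward 2.6 m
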